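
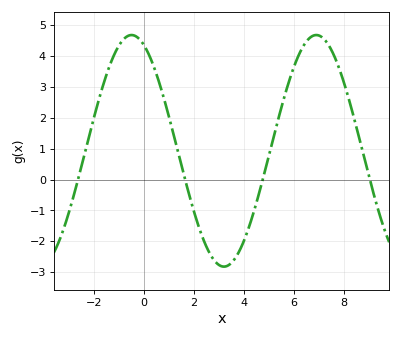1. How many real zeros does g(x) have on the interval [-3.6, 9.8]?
4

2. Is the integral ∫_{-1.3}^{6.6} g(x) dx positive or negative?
positive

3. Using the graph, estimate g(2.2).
-1.6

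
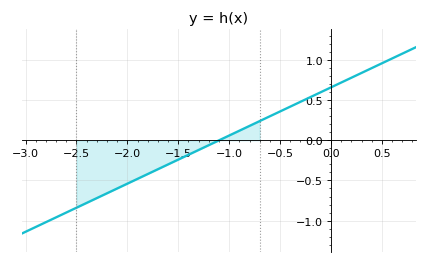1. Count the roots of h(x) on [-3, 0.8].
1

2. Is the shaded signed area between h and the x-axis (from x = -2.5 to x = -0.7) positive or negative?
negative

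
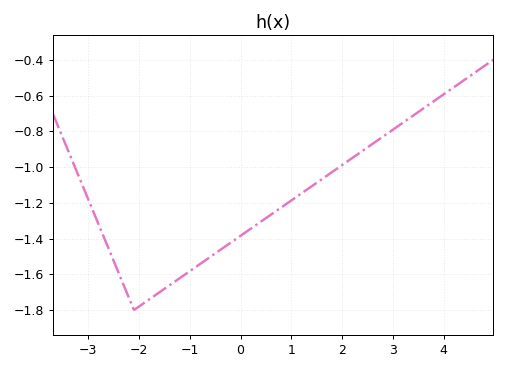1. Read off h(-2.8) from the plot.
-1.32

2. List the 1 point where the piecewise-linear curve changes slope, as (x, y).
(-2.1, -1.8)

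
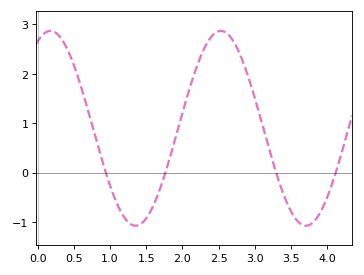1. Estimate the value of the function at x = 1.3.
-1.1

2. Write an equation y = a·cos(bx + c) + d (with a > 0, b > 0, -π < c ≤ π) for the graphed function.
y = 1.97cos(2.7x - 0.47) + 0.9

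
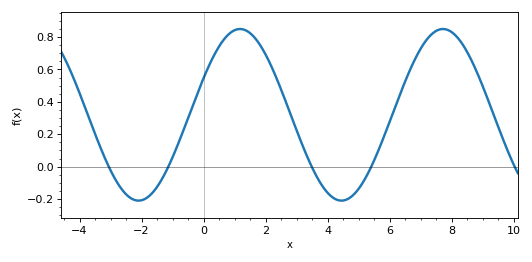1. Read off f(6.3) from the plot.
0.42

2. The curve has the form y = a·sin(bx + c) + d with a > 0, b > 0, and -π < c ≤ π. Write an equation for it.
y = 0.53sin(0.96x + 0.44) + 0.32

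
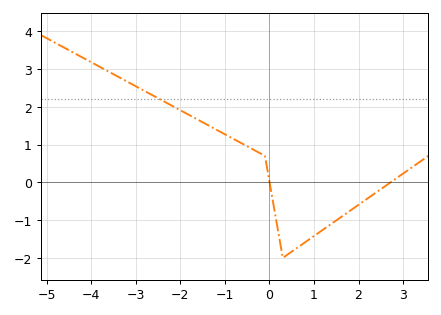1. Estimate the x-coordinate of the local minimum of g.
0.4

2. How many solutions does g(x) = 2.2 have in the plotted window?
1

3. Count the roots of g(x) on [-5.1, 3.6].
2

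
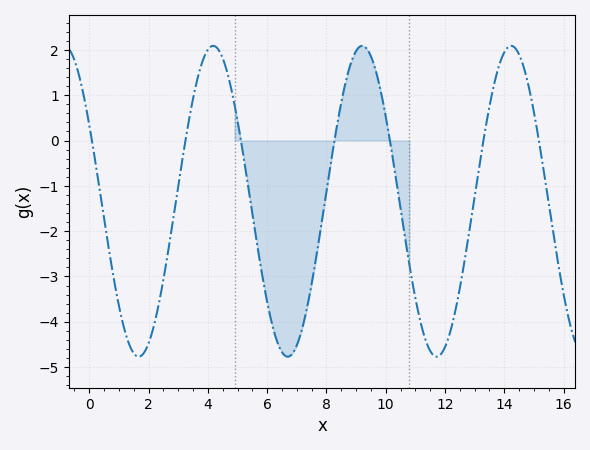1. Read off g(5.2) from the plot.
-0.343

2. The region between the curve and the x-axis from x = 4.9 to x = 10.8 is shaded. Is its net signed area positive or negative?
negative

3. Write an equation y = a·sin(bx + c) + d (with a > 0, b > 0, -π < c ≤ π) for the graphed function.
y = 3.43sin(1.25x + 2.63) - 1.34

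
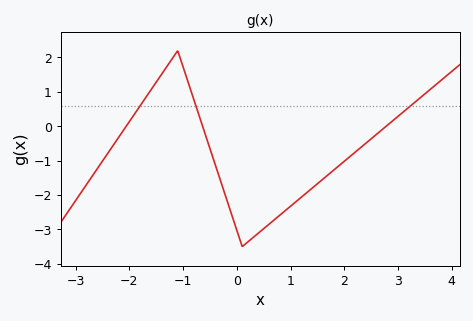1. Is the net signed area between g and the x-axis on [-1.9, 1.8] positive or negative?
negative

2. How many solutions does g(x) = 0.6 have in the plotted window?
3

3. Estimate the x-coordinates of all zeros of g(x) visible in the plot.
-2.1, -0.6, 2.8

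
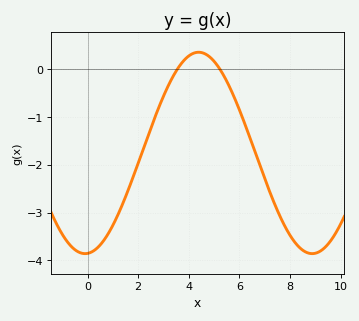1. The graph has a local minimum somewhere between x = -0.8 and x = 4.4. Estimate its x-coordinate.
0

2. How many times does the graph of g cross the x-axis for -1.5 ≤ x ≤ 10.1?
2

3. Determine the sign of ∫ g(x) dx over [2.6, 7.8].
negative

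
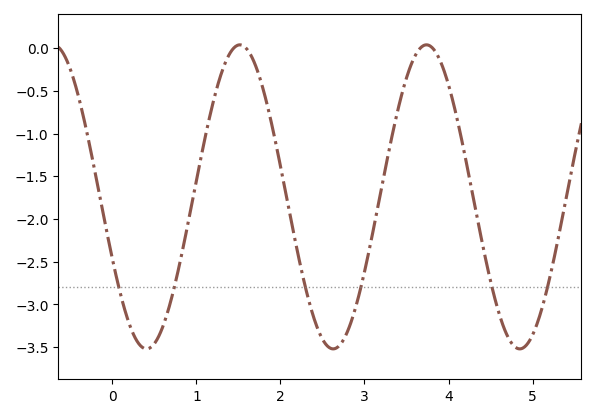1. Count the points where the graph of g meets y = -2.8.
6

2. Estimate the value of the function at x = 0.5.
-3.45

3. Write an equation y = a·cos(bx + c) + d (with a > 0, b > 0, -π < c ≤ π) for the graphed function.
y = 1.78cos(2.8x + 2) - 1.74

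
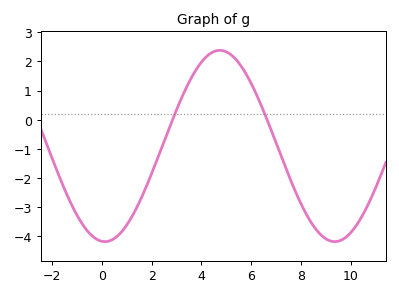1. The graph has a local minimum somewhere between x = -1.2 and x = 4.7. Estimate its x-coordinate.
0.115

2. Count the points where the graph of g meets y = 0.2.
2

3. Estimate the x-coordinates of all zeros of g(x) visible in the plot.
2.84, 6.64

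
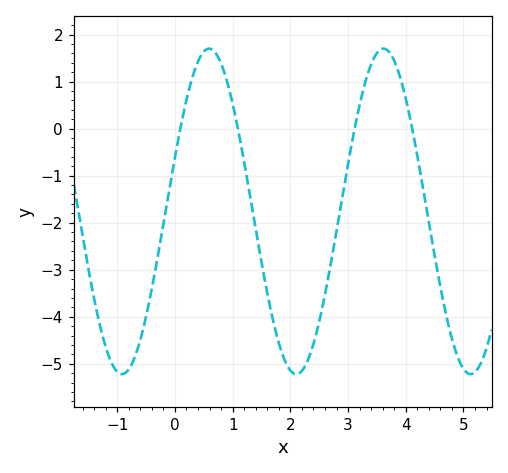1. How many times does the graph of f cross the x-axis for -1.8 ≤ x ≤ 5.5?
4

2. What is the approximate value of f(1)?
0.5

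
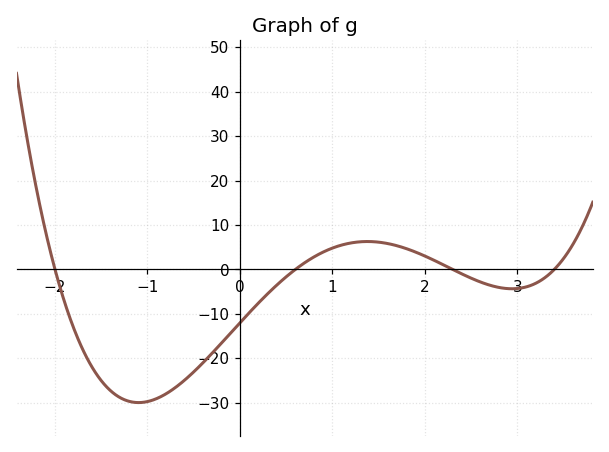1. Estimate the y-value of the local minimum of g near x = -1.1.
-30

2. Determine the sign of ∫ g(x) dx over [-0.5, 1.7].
negative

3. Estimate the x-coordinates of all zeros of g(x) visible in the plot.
-2, 0.6, 2.3, 3.4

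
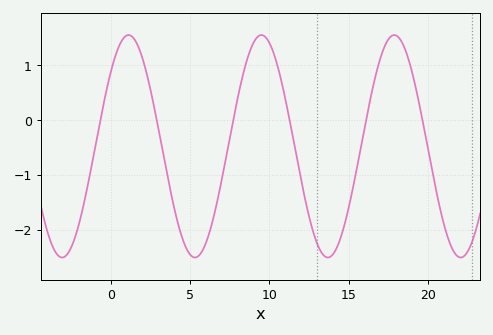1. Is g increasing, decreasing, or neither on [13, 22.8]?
neither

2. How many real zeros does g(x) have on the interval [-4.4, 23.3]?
6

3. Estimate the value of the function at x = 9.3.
1.53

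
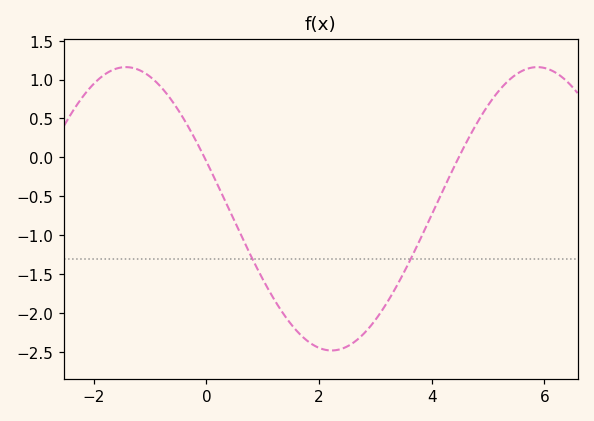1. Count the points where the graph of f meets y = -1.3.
2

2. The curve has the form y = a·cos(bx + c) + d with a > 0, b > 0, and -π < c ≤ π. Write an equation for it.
y = 1.82cos(0.86x + 1.2) - 0.66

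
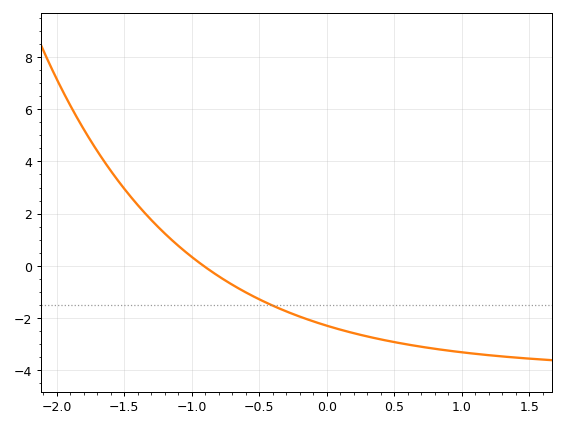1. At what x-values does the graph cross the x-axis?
-0.9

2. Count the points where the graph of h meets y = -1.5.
1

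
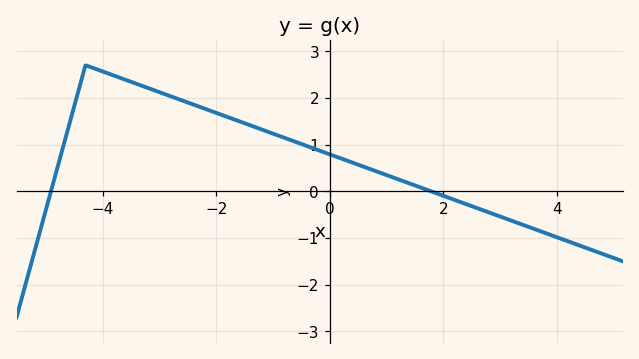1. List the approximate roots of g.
-5, 1.8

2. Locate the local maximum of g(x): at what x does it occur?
-4.2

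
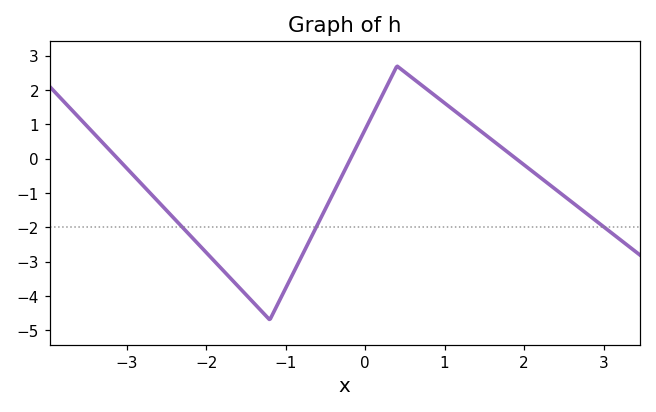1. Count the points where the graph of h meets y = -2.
3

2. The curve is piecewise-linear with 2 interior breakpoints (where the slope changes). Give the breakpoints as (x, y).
(-1.2, -4.7); (0.4, 2.7)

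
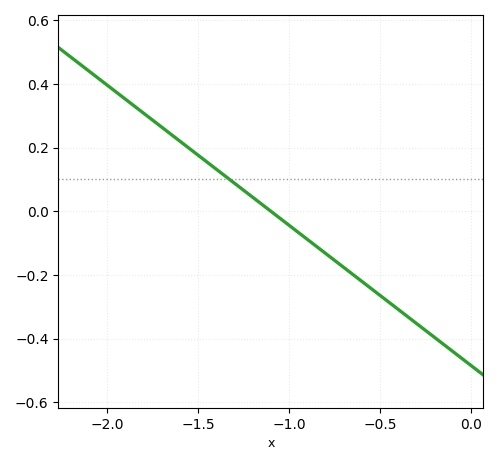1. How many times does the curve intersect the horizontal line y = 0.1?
1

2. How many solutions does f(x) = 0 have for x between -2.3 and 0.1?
1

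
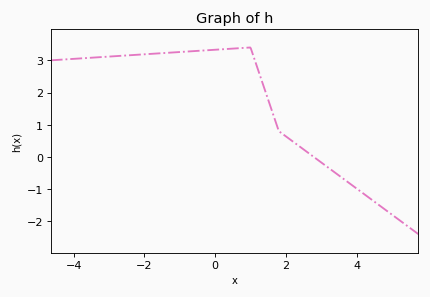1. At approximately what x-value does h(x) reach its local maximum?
0.995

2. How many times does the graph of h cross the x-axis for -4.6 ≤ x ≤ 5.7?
1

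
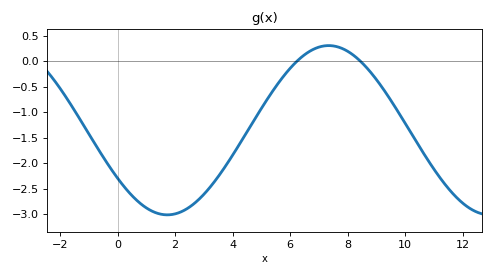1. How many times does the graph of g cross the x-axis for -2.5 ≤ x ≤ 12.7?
2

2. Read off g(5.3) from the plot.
-0.65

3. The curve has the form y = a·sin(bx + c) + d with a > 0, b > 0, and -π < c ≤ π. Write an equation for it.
y = 1.66sin(0.56x - 2.5) - 1.35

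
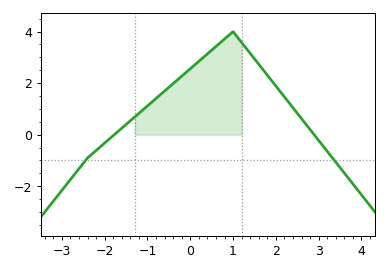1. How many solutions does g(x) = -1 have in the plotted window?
2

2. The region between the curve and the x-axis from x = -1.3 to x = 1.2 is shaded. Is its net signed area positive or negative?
positive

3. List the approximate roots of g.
-1.8, 2.8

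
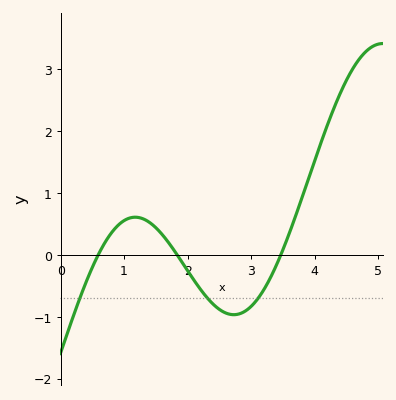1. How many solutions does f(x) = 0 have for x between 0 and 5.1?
3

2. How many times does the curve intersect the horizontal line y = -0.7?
3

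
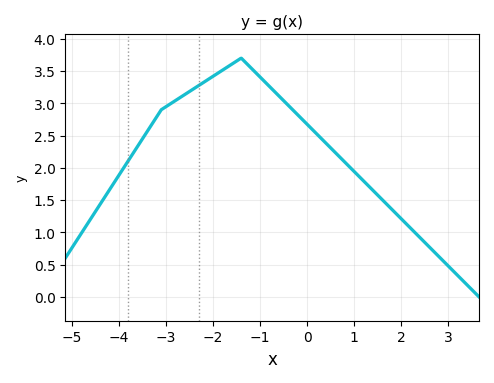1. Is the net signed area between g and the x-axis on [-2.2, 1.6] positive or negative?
positive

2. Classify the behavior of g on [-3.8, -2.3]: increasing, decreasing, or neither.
increasing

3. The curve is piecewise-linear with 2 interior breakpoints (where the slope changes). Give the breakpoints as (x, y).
(-3.1, 2.9); (-1.4, 3.7)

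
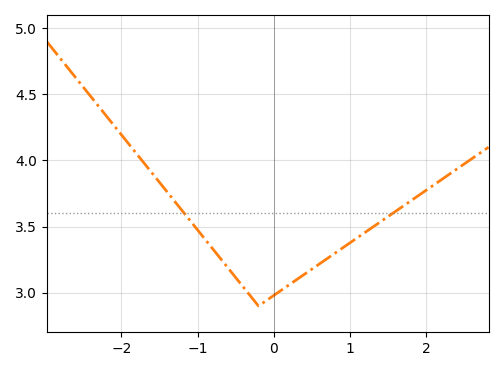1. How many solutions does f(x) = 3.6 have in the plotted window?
2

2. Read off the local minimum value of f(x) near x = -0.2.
2.9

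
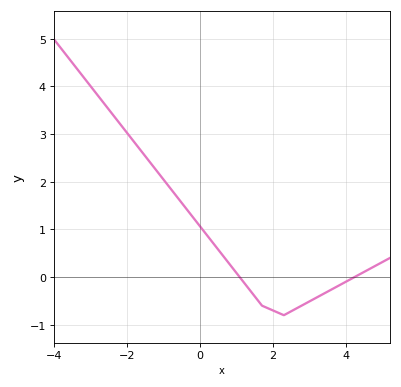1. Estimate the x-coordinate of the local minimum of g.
2.4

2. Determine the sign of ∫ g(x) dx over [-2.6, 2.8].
positive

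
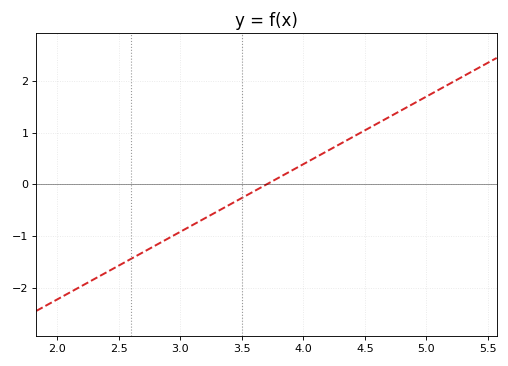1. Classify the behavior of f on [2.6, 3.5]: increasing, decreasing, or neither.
increasing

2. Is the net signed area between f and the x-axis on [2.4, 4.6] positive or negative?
negative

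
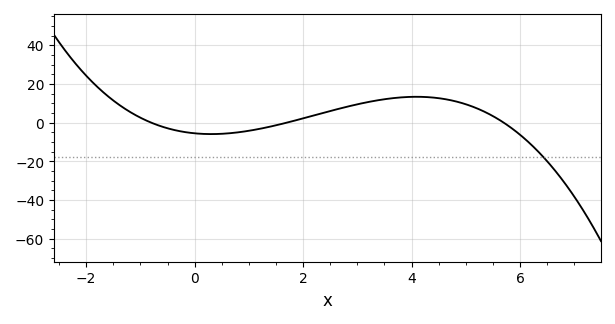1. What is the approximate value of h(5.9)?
-4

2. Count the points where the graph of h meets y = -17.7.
1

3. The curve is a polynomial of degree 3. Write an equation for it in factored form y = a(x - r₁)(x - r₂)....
y = -0.71(x + 0.8)(x - 1.7)(x - 5.7)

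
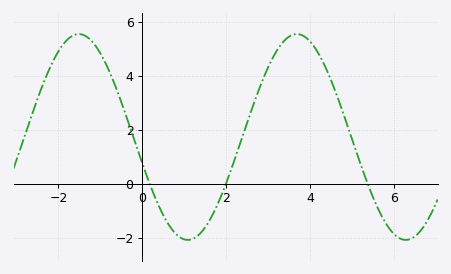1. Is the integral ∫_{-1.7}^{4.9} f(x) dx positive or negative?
positive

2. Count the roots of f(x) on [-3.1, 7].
3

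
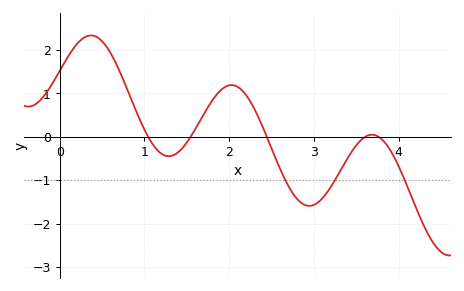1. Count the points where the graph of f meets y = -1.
3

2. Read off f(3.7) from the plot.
0.048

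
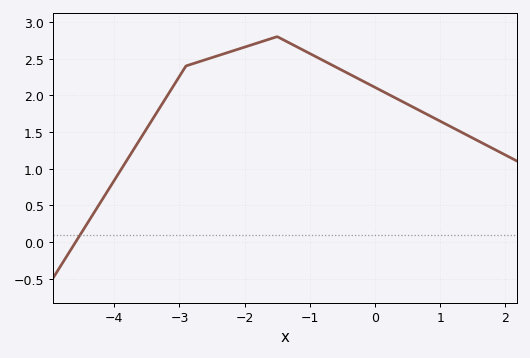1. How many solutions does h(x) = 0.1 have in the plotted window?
1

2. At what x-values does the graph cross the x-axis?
-4.6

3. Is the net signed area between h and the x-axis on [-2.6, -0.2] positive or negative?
positive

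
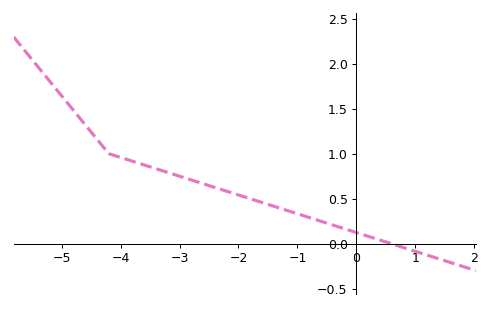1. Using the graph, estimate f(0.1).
0.1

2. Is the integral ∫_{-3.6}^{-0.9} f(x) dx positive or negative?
positive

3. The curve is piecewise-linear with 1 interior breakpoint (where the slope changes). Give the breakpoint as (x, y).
(-4.2, 1)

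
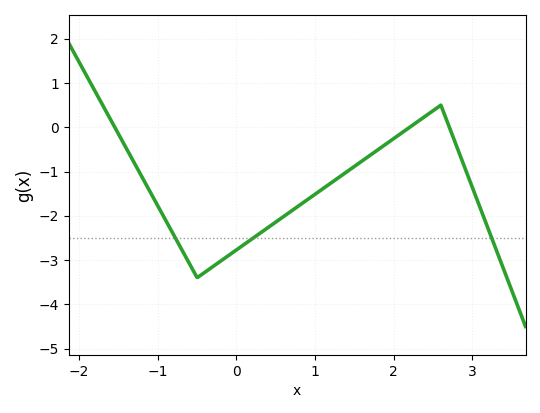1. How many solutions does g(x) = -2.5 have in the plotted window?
3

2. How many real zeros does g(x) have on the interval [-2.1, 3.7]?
3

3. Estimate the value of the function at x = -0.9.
-2.1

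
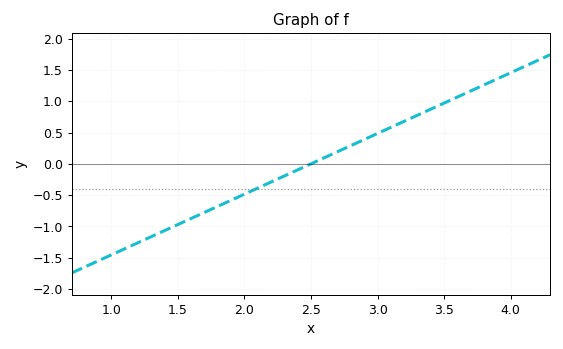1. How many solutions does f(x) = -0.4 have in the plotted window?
1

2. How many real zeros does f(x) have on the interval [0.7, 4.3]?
1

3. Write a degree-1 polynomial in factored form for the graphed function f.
y = 0.97(x - 2.5)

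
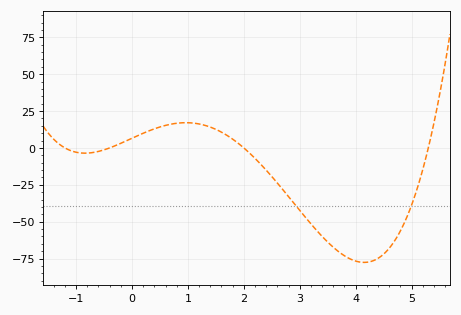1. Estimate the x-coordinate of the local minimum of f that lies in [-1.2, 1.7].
-0.841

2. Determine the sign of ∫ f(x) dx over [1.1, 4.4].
negative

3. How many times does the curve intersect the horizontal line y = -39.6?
2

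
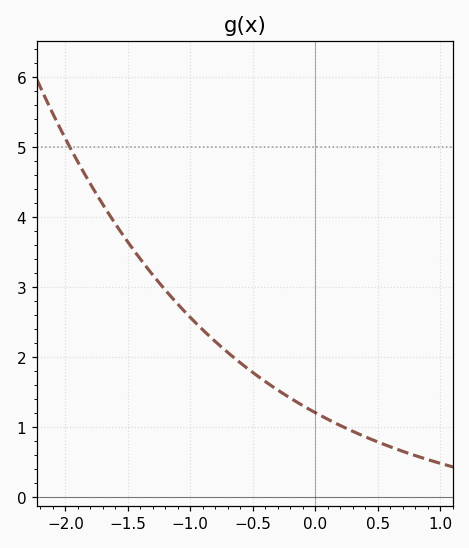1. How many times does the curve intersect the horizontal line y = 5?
1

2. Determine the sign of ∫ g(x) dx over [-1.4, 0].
positive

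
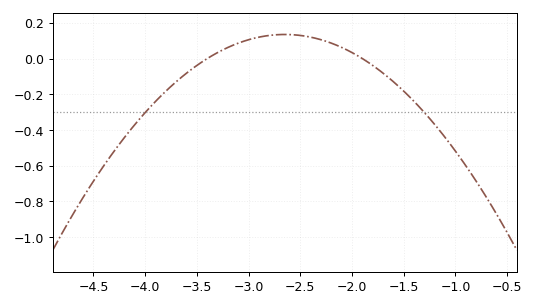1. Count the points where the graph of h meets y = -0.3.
2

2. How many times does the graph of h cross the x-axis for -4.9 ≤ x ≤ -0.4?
2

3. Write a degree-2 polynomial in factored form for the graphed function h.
y = -0.24(x + 3.4)(x + 1.9)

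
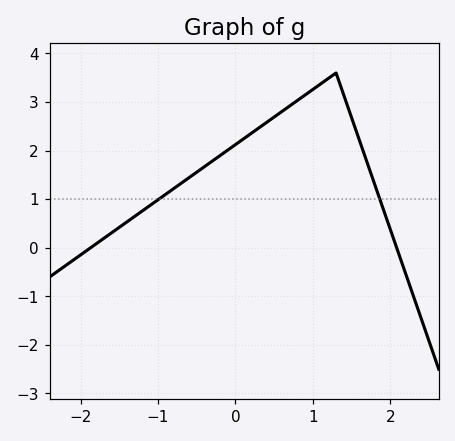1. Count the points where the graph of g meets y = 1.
2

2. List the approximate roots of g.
-1.9, 2.1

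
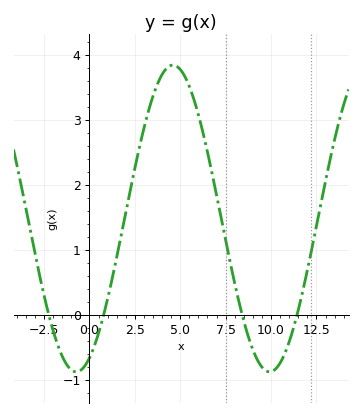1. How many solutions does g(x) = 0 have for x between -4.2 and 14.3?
4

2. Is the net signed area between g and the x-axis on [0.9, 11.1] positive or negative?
positive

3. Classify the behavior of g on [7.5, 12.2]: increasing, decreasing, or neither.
neither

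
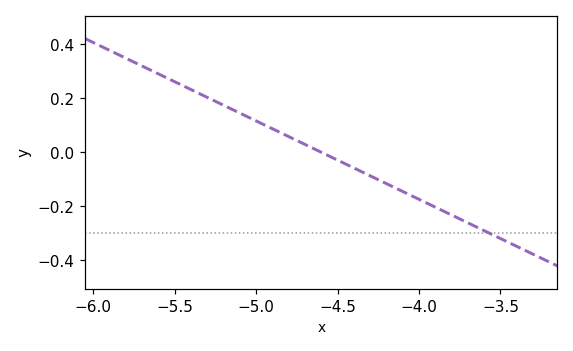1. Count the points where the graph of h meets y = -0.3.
1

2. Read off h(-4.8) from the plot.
0.06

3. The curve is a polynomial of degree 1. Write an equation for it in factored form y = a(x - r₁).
y = -0.29(x + 4.6)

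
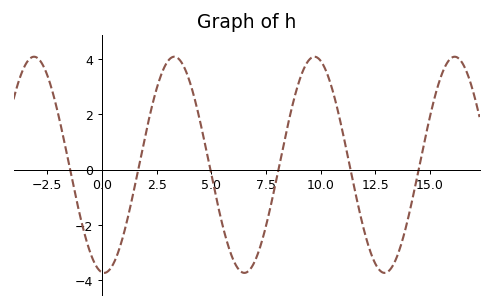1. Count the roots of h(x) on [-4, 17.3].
6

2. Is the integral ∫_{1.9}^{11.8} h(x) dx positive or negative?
positive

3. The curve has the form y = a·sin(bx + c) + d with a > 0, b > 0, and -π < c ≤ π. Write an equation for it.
y = 3.91sin(0.98x - 1.67) + 0.17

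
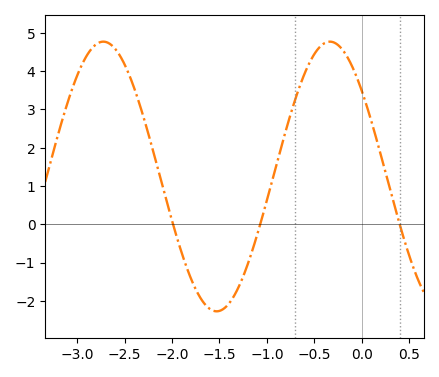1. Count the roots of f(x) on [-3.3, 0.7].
3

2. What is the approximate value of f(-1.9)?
-0.726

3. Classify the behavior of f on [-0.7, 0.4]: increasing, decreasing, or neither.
neither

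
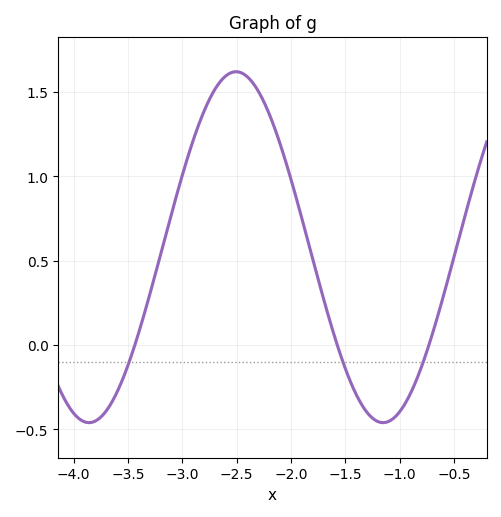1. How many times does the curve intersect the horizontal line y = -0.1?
3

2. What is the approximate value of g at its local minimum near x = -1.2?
-0.46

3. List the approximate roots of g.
-3.44, -1.57, -0.729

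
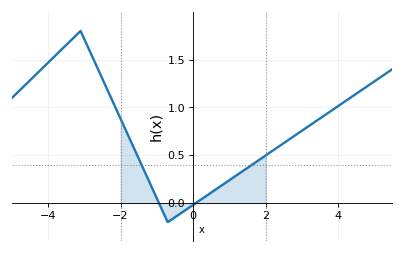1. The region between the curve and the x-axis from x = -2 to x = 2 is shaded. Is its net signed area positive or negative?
positive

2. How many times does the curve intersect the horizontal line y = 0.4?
2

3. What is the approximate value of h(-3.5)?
1.65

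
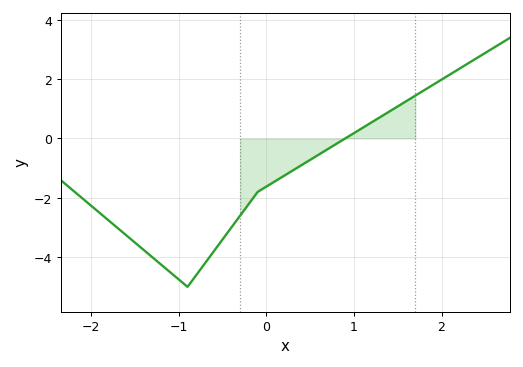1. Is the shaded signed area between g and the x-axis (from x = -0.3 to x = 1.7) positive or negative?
negative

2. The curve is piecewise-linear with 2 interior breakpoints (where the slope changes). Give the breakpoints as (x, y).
(-0.9, -5); (-0.1, -1.8)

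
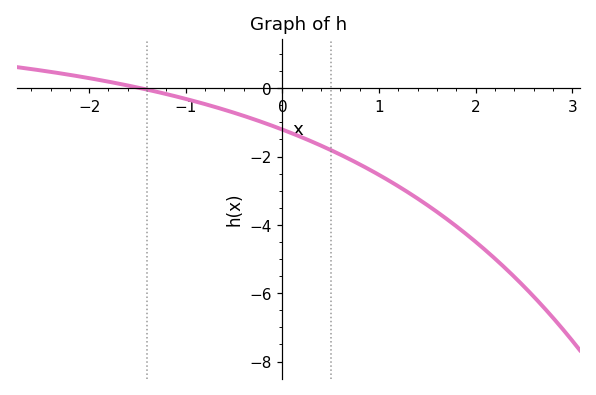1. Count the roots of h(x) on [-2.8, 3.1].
1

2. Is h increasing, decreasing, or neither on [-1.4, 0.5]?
decreasing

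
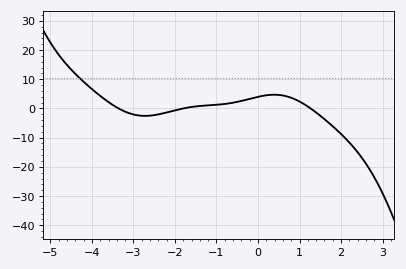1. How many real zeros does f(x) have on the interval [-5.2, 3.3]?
3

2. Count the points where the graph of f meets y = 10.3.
1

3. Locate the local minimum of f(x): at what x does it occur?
-2.8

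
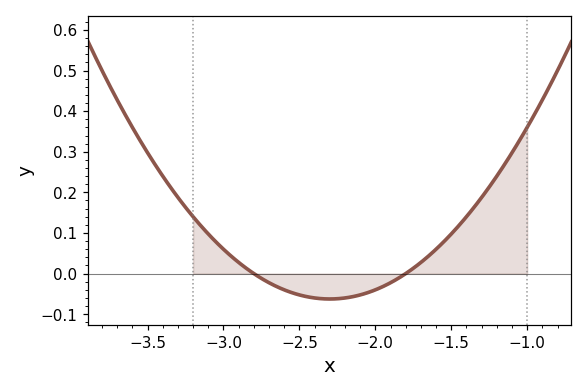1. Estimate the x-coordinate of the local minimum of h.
-2.3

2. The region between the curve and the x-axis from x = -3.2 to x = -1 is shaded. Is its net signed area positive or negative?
positive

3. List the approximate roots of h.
-2.8, -1.8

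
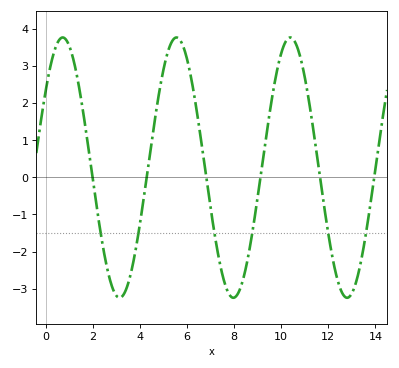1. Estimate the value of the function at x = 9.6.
2.1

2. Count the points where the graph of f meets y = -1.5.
6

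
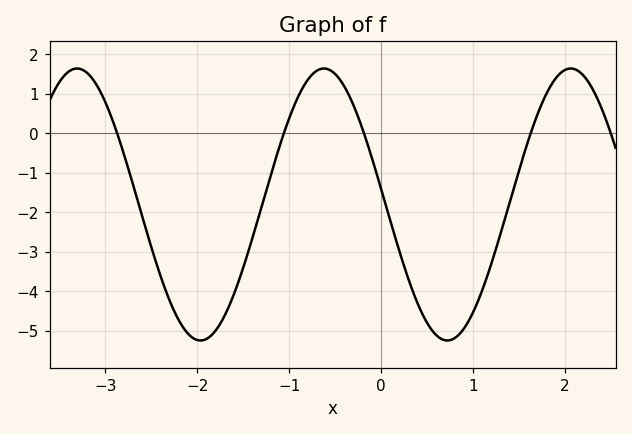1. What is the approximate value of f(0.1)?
-2.2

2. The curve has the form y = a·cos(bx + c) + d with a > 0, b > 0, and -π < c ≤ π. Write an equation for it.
y = 3.44cos(2.3x + 1.5) - 1.8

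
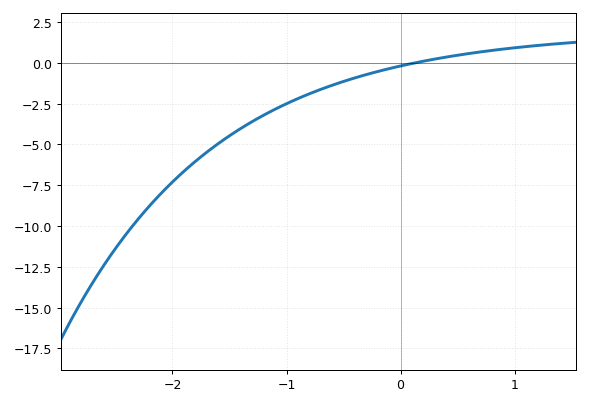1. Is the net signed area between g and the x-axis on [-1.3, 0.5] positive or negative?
negative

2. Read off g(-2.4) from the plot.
-10.4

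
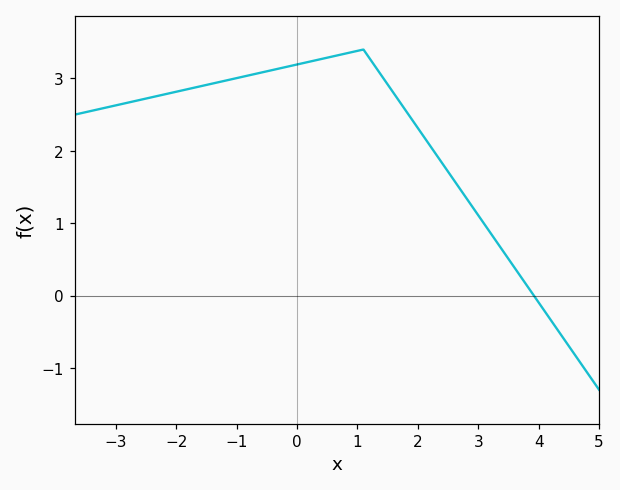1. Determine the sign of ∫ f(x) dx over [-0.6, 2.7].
positive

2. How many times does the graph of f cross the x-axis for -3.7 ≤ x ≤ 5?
1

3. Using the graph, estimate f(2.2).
2.1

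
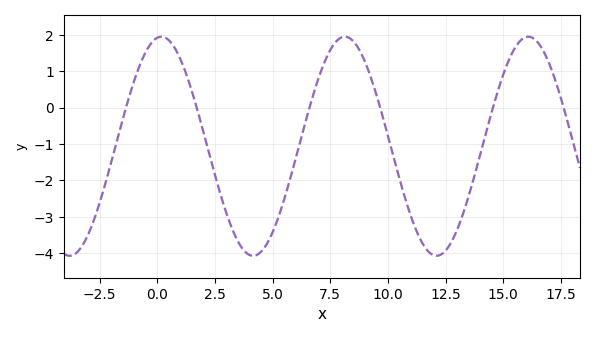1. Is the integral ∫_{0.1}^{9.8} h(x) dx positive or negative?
negative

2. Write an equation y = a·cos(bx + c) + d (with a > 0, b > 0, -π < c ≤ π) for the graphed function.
y = 3.01cos(0.79x - 0.14) - 1.06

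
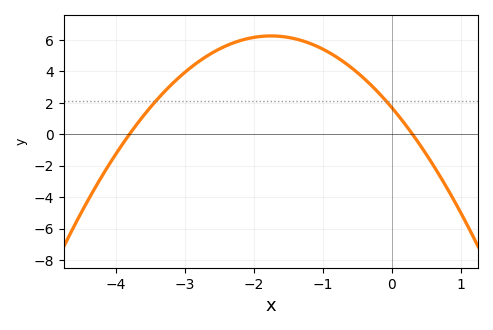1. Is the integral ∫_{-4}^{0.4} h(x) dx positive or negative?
positive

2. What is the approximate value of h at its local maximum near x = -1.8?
6.2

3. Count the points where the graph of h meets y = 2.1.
2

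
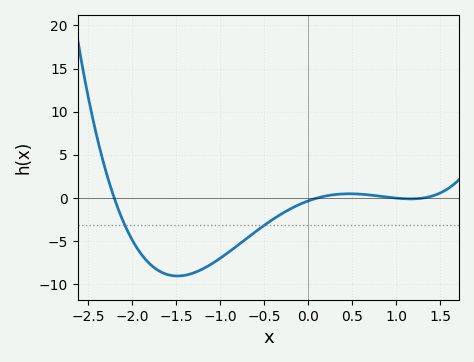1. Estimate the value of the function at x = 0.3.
0.403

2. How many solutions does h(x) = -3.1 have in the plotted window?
2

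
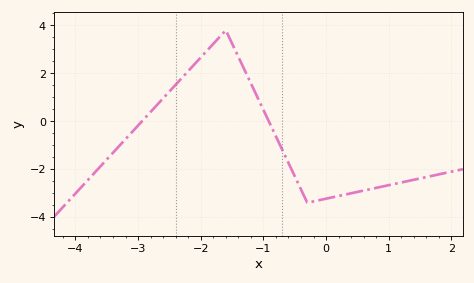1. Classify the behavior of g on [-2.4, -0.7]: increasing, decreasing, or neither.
neither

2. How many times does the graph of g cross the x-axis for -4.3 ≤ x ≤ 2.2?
2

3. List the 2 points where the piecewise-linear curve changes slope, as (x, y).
(-1.6, 3.8); (-0.3, -3.4)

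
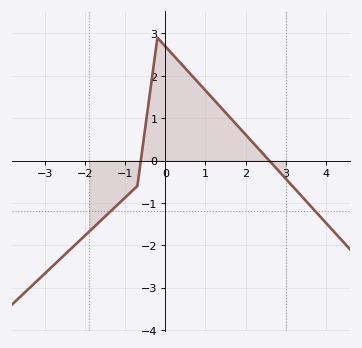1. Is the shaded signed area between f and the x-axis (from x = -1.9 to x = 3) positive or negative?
positive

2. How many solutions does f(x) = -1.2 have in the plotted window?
2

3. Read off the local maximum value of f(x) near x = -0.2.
2.9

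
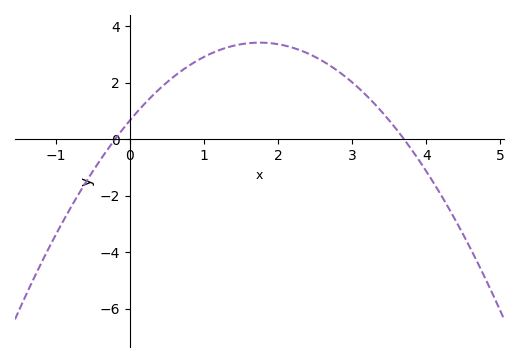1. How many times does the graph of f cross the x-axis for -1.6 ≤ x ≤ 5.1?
2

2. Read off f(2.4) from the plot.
3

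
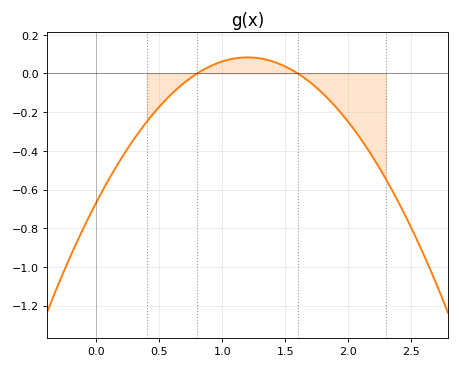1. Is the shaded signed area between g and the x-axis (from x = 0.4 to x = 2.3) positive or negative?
negative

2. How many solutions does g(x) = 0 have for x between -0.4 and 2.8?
2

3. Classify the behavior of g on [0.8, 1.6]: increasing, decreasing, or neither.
neither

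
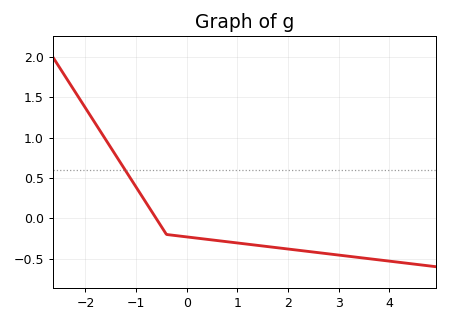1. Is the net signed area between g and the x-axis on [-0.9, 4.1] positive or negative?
negative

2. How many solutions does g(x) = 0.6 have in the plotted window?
1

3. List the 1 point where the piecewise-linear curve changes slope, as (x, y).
(-0.4, -0.2)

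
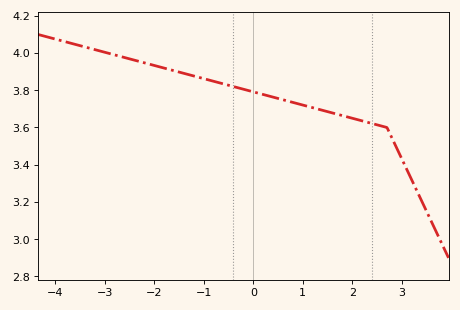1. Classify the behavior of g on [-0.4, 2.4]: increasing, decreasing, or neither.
decreasing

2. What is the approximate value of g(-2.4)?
3.96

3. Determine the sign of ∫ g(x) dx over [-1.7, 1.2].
positive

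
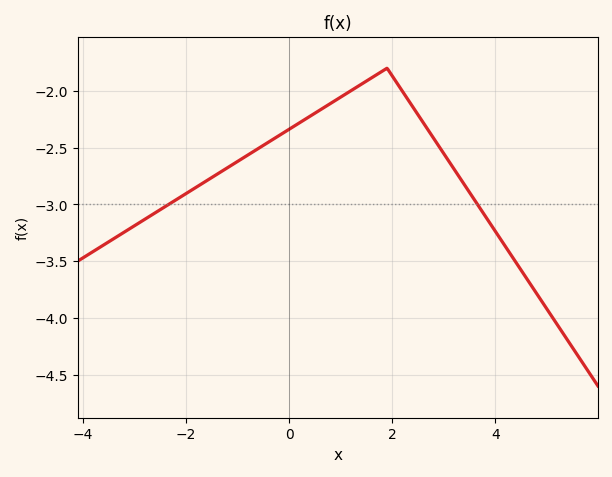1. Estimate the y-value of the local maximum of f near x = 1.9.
-1.8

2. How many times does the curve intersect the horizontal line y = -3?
2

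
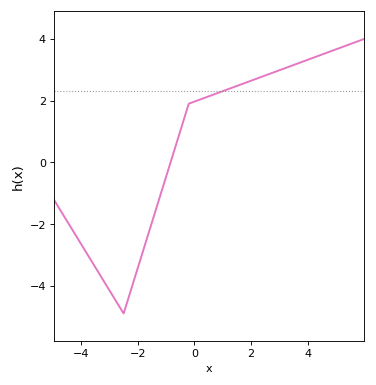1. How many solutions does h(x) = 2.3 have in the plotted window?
1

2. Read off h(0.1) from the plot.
2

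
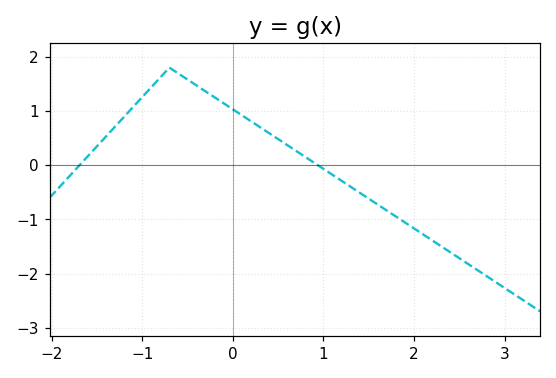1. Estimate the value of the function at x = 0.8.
0.15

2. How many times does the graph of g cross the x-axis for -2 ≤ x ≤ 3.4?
2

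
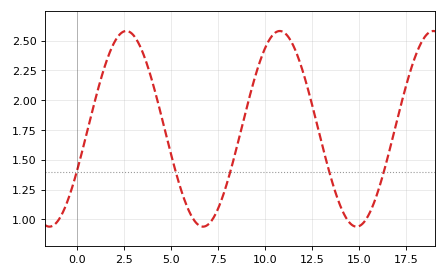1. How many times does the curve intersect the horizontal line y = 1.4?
5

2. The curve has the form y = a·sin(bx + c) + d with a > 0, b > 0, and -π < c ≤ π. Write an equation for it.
y = 0.82sin(0.77x - 0.46) + 1.76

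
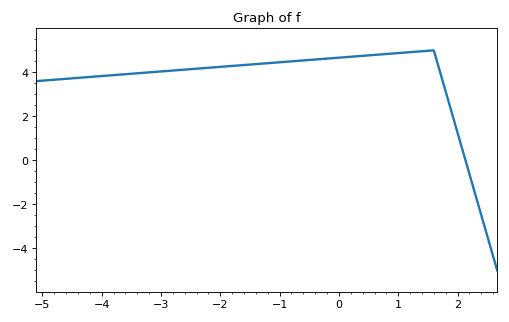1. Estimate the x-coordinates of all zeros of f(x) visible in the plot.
2.2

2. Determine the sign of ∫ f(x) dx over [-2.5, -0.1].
positive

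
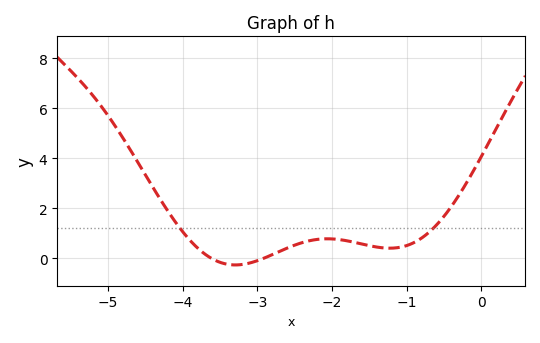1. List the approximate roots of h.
-3.62, -2.91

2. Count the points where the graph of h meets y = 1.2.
2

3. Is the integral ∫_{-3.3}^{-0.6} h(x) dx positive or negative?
positive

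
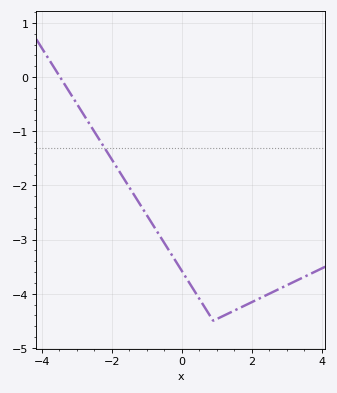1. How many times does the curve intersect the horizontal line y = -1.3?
1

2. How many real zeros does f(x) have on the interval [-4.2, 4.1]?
1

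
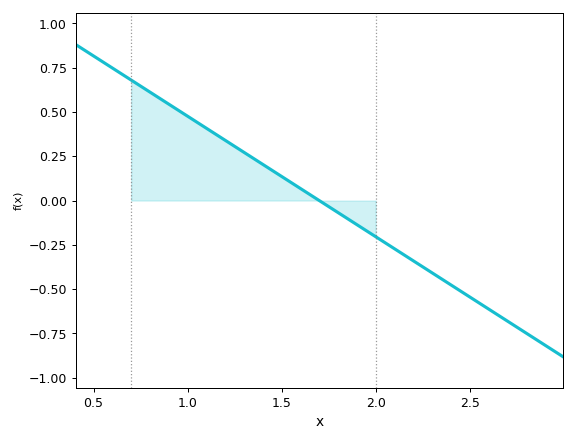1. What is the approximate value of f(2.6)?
-0.6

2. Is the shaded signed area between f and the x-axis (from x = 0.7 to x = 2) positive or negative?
positive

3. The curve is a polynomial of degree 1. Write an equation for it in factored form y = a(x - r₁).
y = -0.68(x - 1.7)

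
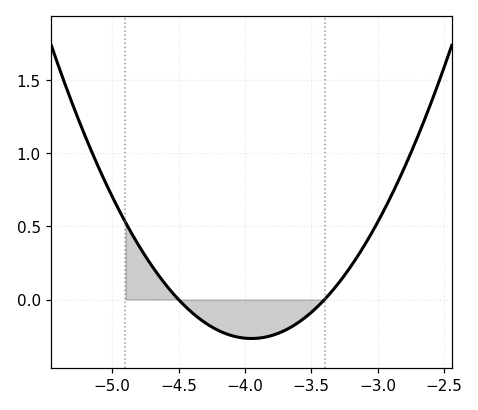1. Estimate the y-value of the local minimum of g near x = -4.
-0.25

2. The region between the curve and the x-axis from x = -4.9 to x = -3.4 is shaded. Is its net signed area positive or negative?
negative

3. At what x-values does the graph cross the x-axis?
-4.5, -3.4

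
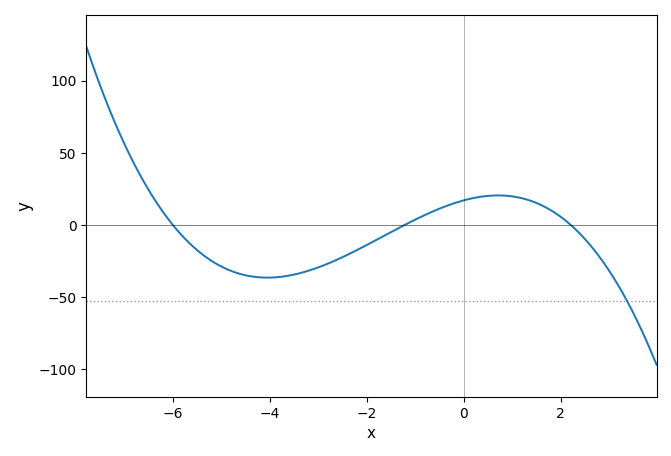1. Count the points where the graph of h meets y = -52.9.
1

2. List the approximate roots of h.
-6, -1.2, 2.2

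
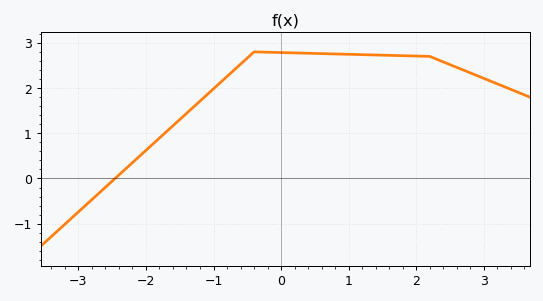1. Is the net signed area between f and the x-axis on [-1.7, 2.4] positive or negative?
positive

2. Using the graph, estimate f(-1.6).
1.17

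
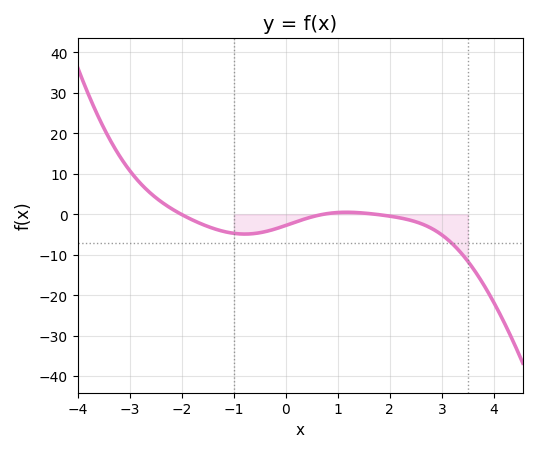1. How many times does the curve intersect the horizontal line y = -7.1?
1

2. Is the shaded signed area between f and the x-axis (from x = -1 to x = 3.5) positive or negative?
negative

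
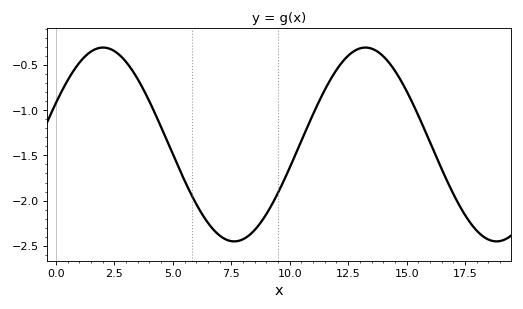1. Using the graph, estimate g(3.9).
-0.852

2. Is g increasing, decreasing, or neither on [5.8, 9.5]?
neither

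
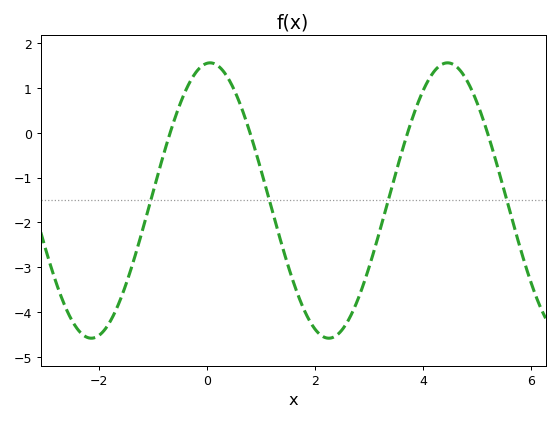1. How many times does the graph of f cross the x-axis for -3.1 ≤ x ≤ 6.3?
4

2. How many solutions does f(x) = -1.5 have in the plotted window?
4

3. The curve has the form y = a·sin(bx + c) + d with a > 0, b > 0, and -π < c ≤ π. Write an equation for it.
y = 3.07sin(1.43x + 1.48) - 1.51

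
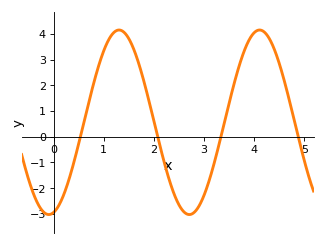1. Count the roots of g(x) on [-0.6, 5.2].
4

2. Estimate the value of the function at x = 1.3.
4.1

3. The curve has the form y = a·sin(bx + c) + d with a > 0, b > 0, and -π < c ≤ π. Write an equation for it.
y = 3.59sin(2.2x - 1.4) + 0.56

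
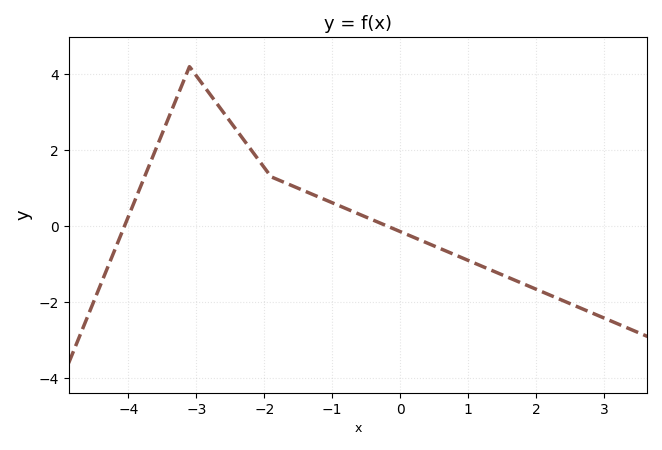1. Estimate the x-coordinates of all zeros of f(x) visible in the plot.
-4, -0.2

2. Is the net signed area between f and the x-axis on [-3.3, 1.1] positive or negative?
positive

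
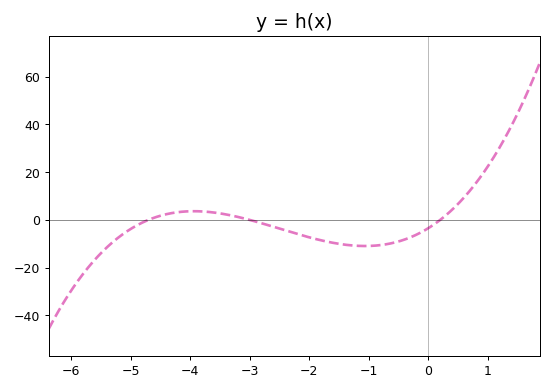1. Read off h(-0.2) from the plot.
-6.2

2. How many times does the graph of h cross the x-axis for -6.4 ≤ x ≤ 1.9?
3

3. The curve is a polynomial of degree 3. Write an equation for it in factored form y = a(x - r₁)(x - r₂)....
y = 1.23(x + 4.7)(x + 3)(x - 0.2)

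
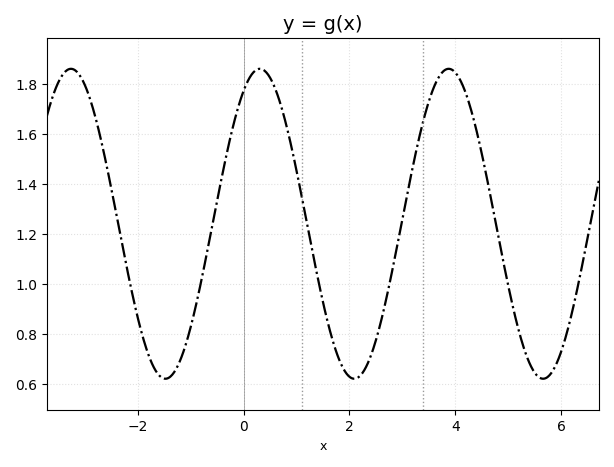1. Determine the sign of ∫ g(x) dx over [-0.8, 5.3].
positive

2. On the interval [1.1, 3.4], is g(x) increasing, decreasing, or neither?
neither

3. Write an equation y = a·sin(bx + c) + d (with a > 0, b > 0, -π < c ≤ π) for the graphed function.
y = 0.62sin(1.8x + 1) + 1.24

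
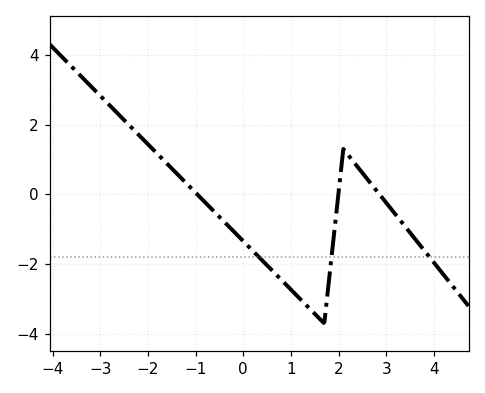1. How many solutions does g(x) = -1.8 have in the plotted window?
3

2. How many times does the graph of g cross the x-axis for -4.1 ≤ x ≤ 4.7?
3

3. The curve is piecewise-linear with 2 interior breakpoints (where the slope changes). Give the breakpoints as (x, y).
(1.7, -3.7); (2.1, 1.3)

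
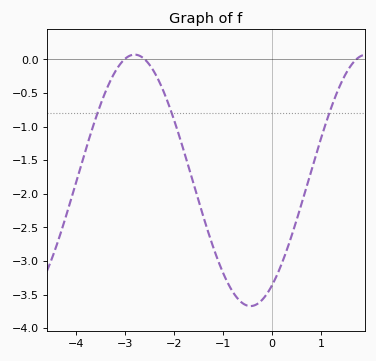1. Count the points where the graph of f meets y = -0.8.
3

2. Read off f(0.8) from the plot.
-1.65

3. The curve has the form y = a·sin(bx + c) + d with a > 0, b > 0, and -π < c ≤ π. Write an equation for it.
y = 1.87sin(1.3x - 0.99) - 1.8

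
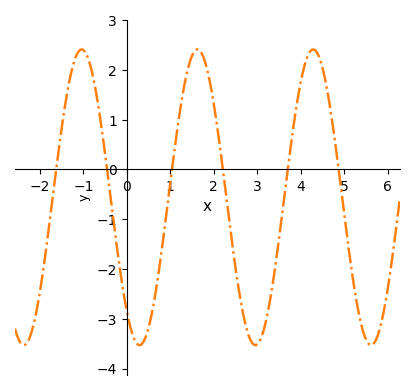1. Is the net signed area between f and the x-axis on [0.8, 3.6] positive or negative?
negative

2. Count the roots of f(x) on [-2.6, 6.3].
6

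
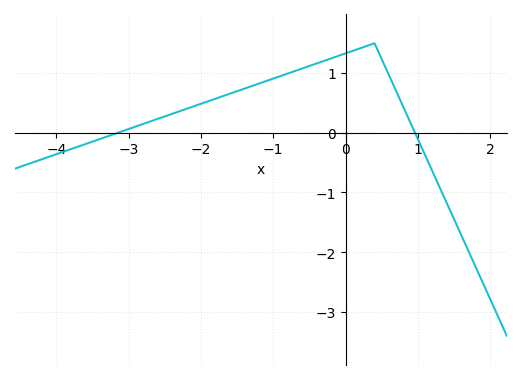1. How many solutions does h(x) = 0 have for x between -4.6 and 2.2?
2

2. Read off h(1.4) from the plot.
-1.18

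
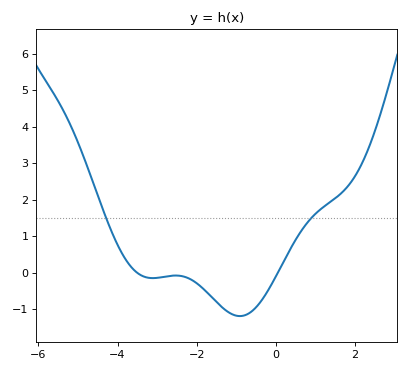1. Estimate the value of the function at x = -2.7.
-0.1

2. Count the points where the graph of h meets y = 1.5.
2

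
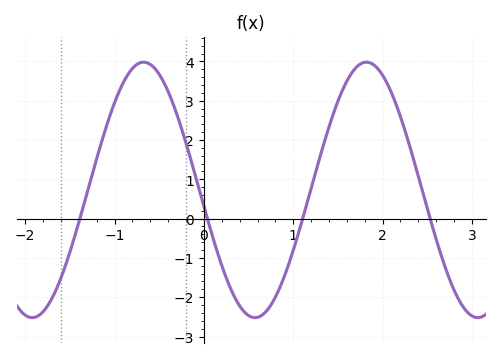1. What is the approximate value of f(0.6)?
-2.51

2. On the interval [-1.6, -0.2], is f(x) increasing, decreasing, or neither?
neither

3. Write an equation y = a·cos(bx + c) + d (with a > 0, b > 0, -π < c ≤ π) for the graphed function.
y = 3.25cos(2.52x + 1.7) + 0.73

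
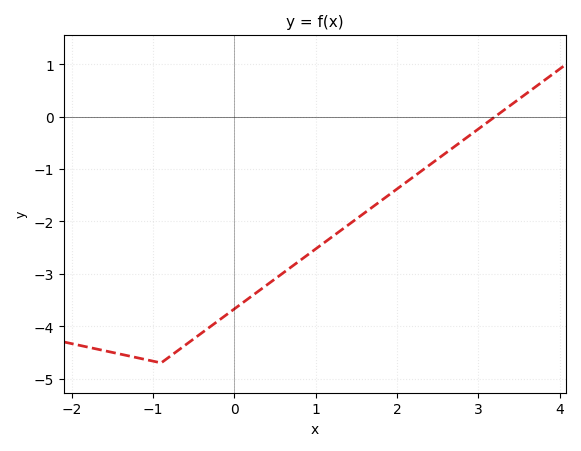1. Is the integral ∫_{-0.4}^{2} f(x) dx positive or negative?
negative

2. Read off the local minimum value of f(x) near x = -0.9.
-4.7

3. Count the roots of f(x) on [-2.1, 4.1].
1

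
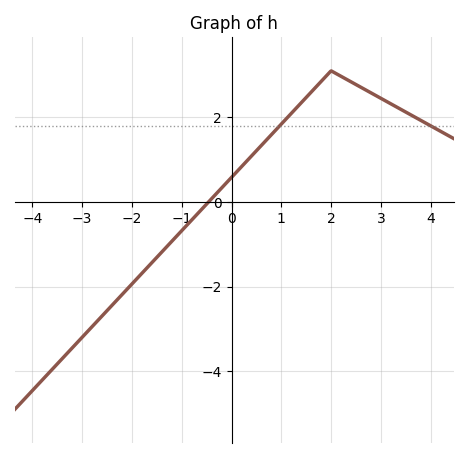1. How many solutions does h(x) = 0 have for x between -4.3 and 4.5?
1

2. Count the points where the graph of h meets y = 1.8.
2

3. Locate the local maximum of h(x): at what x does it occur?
2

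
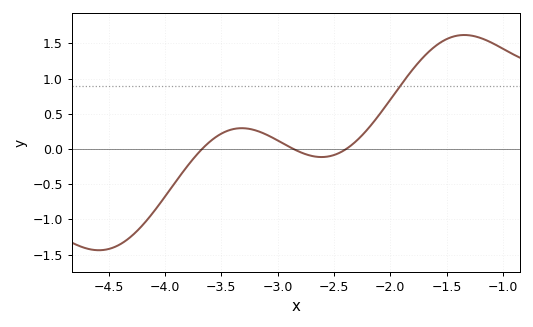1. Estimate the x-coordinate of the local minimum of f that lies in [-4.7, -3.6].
-4.6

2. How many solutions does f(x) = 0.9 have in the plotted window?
1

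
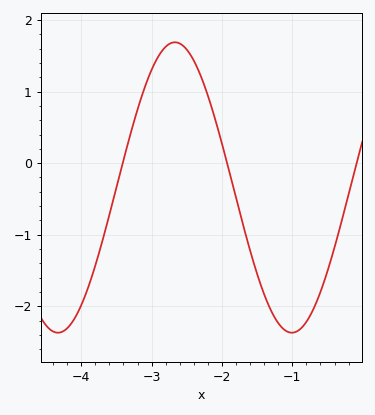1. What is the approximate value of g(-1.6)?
-1.2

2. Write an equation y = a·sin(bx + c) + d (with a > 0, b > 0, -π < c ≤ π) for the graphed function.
y = 2.03sin(1.9x + 0.33) - 0.34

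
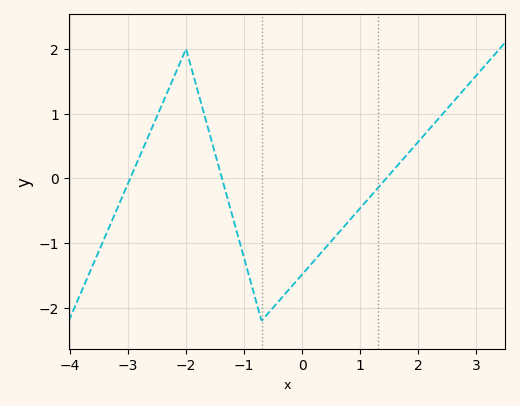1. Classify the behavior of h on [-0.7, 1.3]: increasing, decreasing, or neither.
increasing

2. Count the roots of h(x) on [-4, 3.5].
3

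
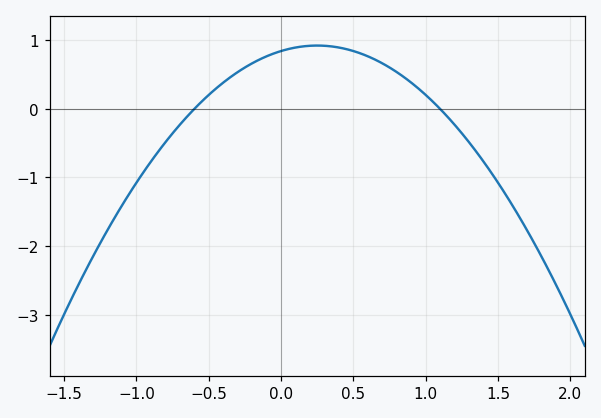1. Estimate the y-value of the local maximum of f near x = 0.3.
0.9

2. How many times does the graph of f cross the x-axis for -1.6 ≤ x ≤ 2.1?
2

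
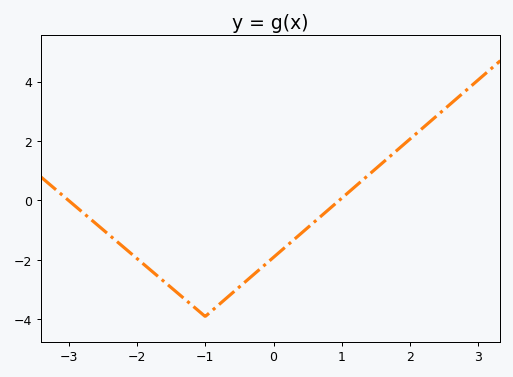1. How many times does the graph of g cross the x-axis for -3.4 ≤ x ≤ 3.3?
2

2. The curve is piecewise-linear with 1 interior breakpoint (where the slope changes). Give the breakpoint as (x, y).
(-1, -3.9)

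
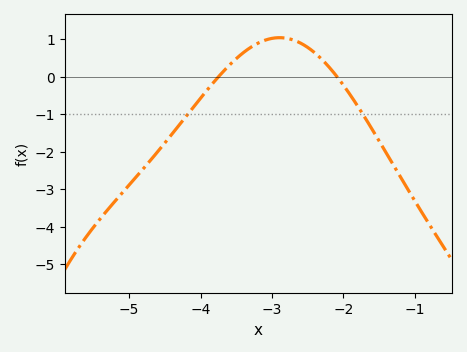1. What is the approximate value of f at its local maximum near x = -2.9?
1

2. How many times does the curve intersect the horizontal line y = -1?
2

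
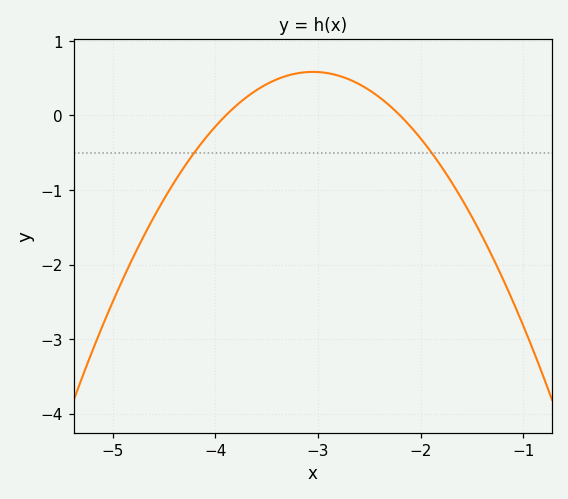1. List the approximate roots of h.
-3.9, -2.2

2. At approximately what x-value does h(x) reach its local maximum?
-3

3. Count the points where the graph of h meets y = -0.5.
2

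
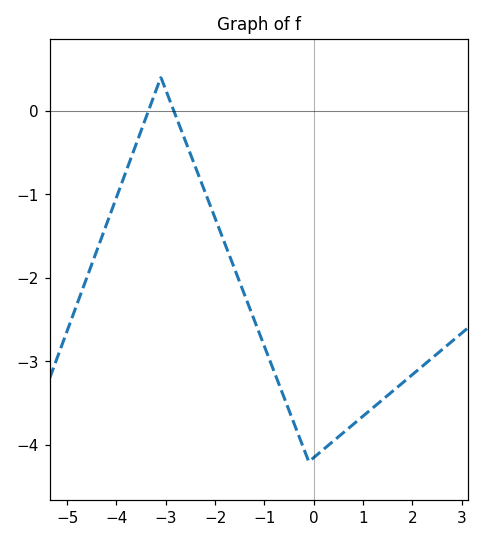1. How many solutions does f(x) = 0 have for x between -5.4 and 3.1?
2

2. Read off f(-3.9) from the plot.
-0.9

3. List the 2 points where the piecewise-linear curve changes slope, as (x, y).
(-3.1, 0.4); (-0.1, -4.2)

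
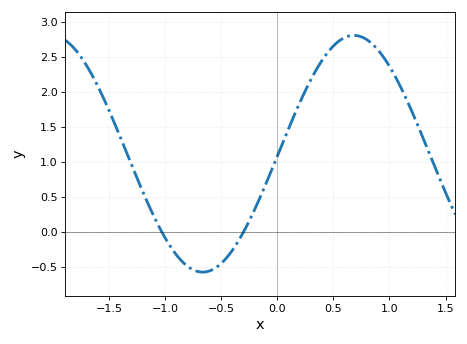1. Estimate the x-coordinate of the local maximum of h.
0.682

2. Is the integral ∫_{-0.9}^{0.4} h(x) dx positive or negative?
positive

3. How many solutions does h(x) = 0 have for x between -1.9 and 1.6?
2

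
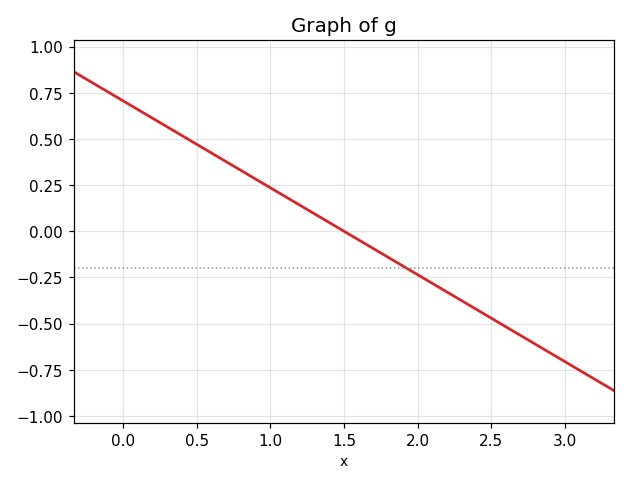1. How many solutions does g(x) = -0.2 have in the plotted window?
1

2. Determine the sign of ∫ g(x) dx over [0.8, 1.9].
positive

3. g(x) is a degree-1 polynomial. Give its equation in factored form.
y = -0.47(x - 1.5)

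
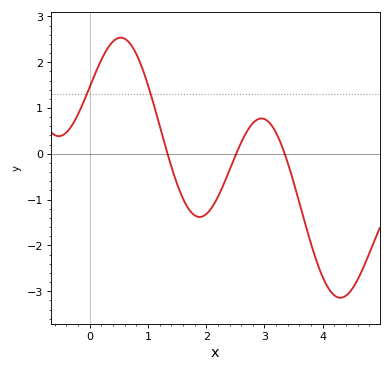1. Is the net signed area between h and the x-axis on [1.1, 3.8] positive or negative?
negative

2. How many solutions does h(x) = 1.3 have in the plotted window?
2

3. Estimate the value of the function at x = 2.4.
-0.4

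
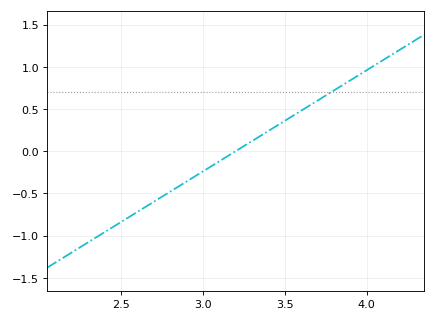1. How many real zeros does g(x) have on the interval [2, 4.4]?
1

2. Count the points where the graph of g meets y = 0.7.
1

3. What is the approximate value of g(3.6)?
0.48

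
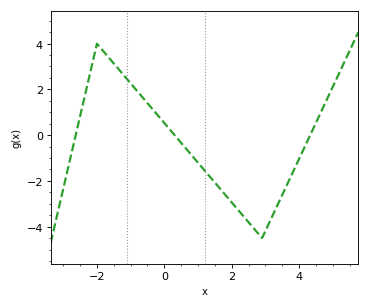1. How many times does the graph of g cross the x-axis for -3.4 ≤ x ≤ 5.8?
3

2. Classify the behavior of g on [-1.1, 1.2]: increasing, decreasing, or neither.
decreasing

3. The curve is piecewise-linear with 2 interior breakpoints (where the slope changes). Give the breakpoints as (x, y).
(-2, 4); (2.9, -4.5)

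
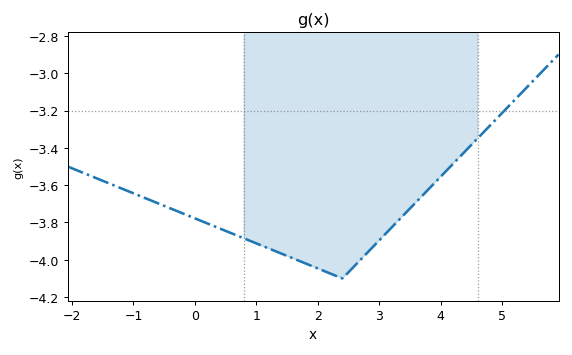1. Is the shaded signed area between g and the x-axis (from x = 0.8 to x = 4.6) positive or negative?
negative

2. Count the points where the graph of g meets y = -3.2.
1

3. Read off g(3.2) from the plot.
-3.83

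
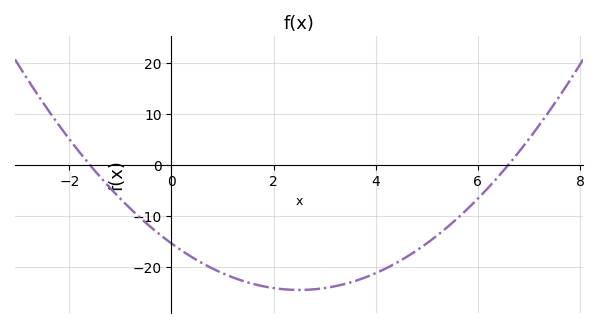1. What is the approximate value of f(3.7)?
-22.4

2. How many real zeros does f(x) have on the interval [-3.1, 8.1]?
2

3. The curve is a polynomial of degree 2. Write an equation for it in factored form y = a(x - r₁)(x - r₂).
y = 1.46(x + 1.6)(x - 6.6)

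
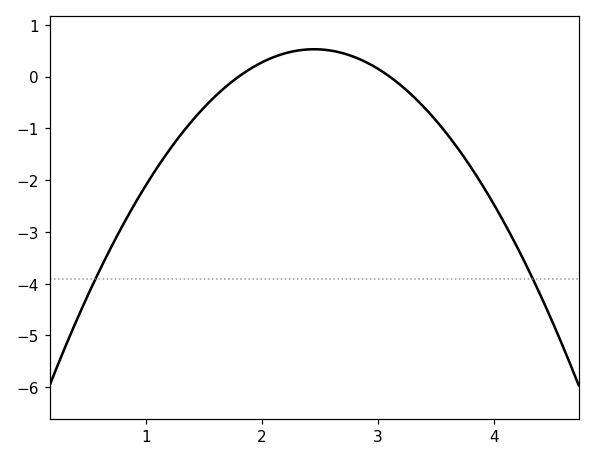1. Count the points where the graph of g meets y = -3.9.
2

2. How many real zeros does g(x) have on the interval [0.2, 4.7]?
2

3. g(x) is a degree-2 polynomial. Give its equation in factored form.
y = -1.25(x - 1.8)(x - 3.1)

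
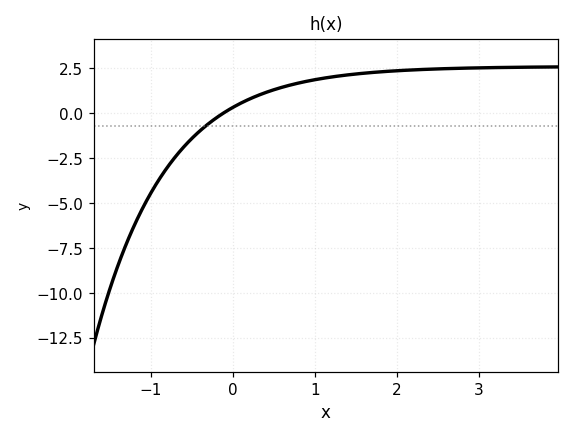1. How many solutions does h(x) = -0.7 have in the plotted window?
1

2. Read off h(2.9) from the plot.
2.6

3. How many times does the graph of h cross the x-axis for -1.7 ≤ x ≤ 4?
1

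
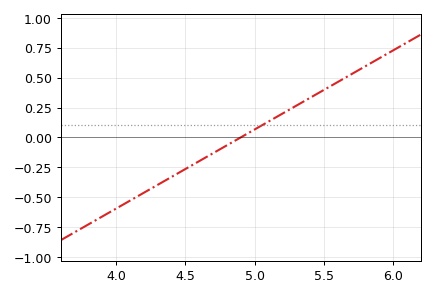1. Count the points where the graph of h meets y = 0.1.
1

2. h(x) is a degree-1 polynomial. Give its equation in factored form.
y = 0.66(x - 4.9)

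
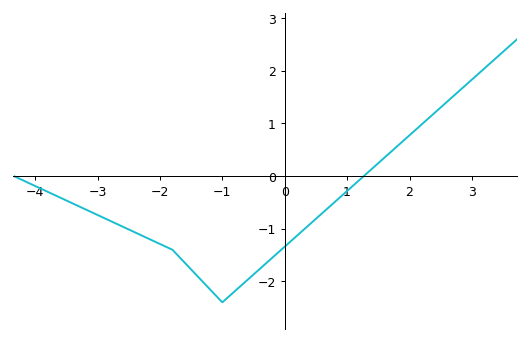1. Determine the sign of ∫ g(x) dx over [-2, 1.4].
negative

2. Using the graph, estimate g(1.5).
0.2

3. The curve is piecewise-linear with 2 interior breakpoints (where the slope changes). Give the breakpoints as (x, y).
(-1.8, -1.4); (-1, -2.4)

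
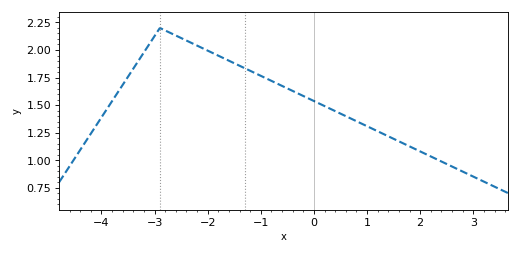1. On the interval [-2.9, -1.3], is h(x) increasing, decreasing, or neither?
decreasing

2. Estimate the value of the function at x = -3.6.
1.68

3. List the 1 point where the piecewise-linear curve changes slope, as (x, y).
(-2.9, 2.2)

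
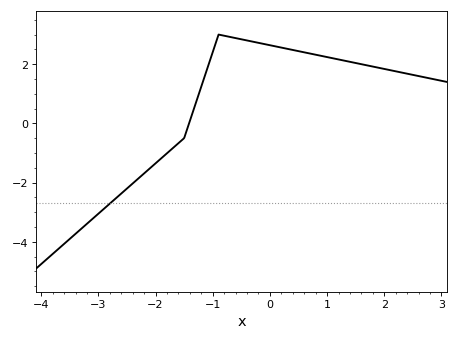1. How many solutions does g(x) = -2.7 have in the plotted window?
1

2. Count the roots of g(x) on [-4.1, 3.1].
1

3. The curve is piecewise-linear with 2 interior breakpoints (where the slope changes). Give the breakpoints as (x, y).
(-1.5, -0.5); (-0.9, 3)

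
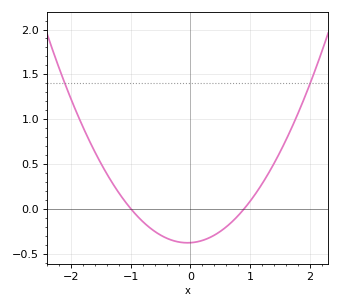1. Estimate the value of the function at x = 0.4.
-0.3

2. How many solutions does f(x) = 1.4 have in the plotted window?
2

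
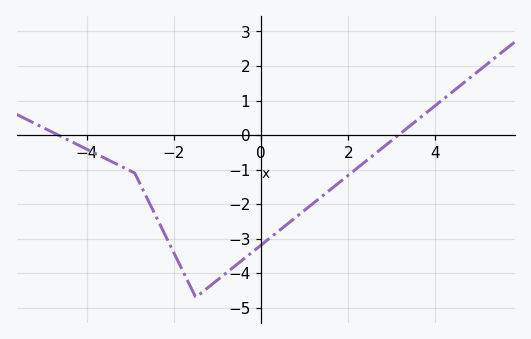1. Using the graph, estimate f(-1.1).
-4.3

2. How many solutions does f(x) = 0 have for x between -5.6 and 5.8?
2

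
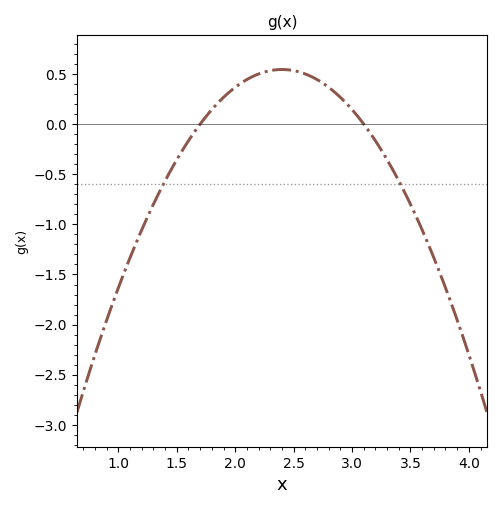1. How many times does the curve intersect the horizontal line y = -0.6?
2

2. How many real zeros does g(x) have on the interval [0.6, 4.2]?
2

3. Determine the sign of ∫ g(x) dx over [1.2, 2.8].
positive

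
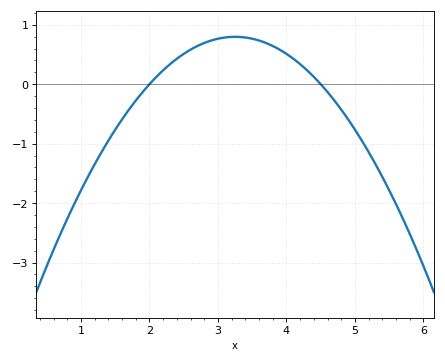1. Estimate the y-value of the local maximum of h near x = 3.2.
0.797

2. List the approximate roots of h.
2, 4.5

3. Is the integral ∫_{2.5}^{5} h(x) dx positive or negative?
positive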